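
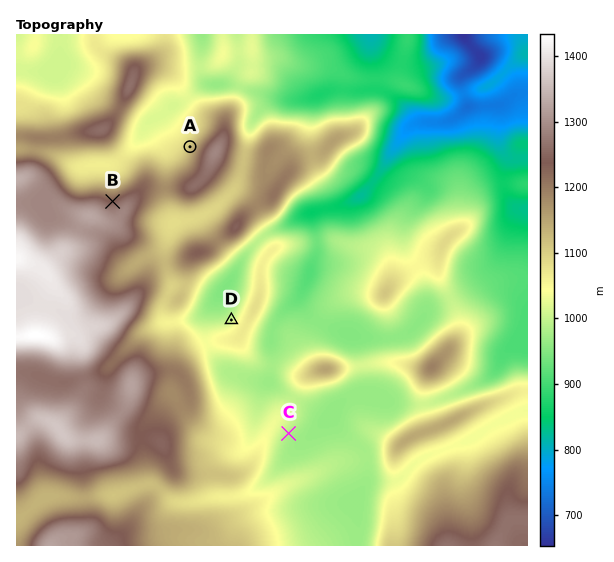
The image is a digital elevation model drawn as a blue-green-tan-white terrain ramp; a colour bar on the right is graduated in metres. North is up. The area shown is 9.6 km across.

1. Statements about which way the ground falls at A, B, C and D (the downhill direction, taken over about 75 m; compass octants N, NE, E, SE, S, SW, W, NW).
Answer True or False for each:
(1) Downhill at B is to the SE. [False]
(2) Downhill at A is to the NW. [True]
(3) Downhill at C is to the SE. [True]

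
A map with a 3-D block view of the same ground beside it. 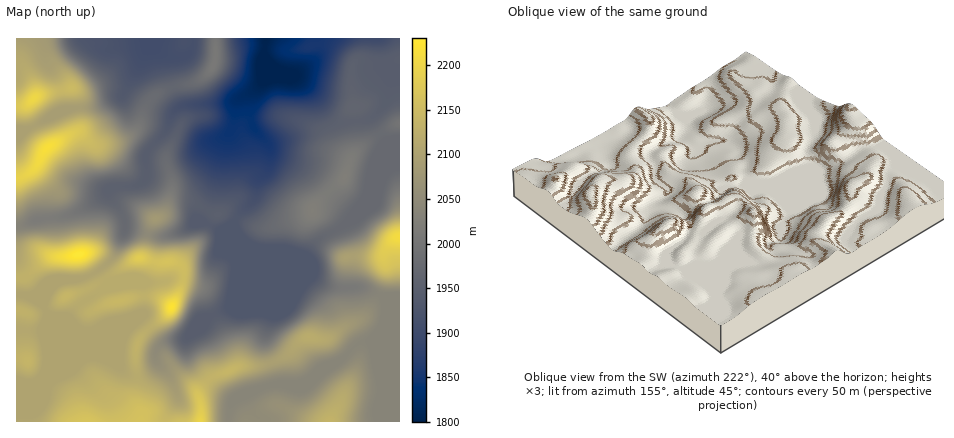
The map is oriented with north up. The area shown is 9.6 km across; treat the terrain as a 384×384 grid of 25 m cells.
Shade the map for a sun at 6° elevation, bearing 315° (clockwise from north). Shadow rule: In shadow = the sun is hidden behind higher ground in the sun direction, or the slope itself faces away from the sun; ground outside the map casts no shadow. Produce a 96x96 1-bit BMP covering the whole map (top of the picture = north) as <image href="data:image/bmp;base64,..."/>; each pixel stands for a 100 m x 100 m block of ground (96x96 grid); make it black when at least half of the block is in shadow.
<image width="96" height="96" href="data:image/bmp;base64,Qk2+BAAAAAAAAD4AAAAoAAAAYAAAAGAAAAABAAEAAAAAAIAEAAATCwAAEwsAAAIAAAAAAAAA////AAAAAAAAAAAAAAH8AAAAHwAAAAAAAAH8AAAAPwAAAAAAAAH8AAAAHwAAAAAAAAH+AAAAHwAAAAAAAAH/AAAAHwAAAAAAAAH/4AAADwAAAAAAAAD/+AAADwAAAAAAAAD//gAABgAAAAAAAAB//wAAAAAAAAAAAAB//4AAAAAAAAAAAAA///AAAAAIAAAAAAAP//iAAAAMAAAAAAAD///AAAAOAAAA4AAAP//wAAAEAAAB8AAAAAP/gAAAAAAB8AAAAAH/4AAAAAAB8PAAAAD/8AAAAAAB+f/gAAD/8AAAAAAB///gAAA/+AAAAAAB///wAAAD+AAAAAAA///wAAAB/AAAAAAA///4AAAAfAAAAAAAf//4AAAAPgAAAAAAH//8AAAABgAAAAAAD///AAAAAAAAAAAAB///gAAAAAAAAAfgA///gAAAAAAAAAP8Af//gAAAAAAAAAB/Af//AAAAAAAAAAAOAP//AAAAAAAAAAAAAP//AAAAAAAAAAAAAH/+AAAAAAEAAAAAAH/+AAAAAAcIAAAAAD/+AAAAAA8MAf8AAD/8AAAAAB8HH/+AAB/8AAAAHB8H//+AAB/8AAAAHB8D//+fgB/4AAAAAA8B//+PwB/wAAAAAAAAf/+DgB/wAAAAAAAAA/+AAB/wAAAAAAAAAH+AAA/wAAAAAAAAAB+AAA/gAAAAAAAAAAMAAAfgAAAAAAAAAAGAAAPAAAAAAAAAAAHAAAHAAMBAAAAAAAHgH+BAAAB4AAAAAAHAP/AAAAB8AAAAAADAP/gAAAA+AAAf+AAAH/gAAAAfAAB//4AAD/gAAAAHAAD///AAA/gAAAAAAAD///+AAfAAAAAAAAD////AAfAAAAAAAAD////gAOAAAAAAAAD////gAOAAAAAAAAD////+AOAAAAAAAAD/////gEAAAAAAAAD/////wAAAAAAAAAB/////wAAAAAAADAA/////4AAAAAAADAAP////4AAAAAAABgAH////4AAAAAAABgAD////wAAAAAAABwAD////wAAAAAAAAwAB////wHAAAAAAAwAB/8//wPgAAAAAAQAA/4f/4fwAAAAAAAAAfwH/4P4AAAAAAAAAHwB/8P8AAAAAAAAABgAP8H+AAAAAAAAAAAAD8H/gAAAAAAAAAAAB+H/wAAAAAAAeAAAA+D/4AAAAAAD/wAAAMB/wAAAAAAD/8AAAAAf3AAAAAAD/+AAADAA/8AAAAAA/+A8ADwA/+AAAAAAf/H8AH8D/+AAAAAAP//8AD////AAAAAAH//8AD////AAAAAAD//8AB////AAAAAAAAf4AAH///gAAAAAAAHwAAA///gAAAAAAAAAAAAP//gAAAAAAAAAAAAH//gAAAAAAAAAAAAD//AAAAAAAAAAAAAB//AAAAAAAAAAAAAA/+AAAAAAAAAAAAAA/+AAAAAAAAAAAAAAf+AAAAAAAAAAAAAAf+AAAAAAADAAAAAAf+AAAAAAAPAAAAAAfMAAAAAAAfAAAAAAfAAAAAAAAeAAAAAAeAAAAAAA="/>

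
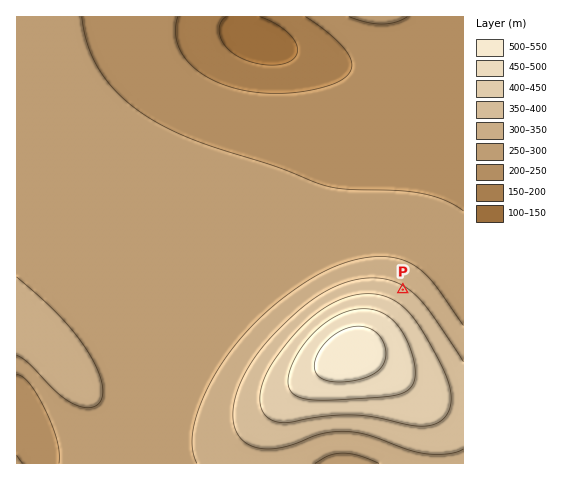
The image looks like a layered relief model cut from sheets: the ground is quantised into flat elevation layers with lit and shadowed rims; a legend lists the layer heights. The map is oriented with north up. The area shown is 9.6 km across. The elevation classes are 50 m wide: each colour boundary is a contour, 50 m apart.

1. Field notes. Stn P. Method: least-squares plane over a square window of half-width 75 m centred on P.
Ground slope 7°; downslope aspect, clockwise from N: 31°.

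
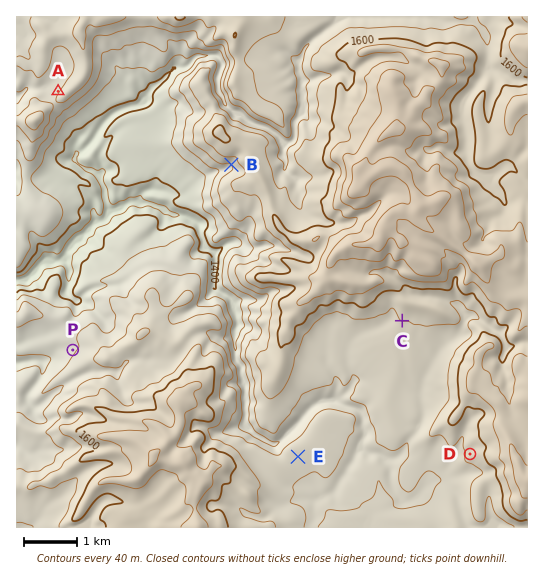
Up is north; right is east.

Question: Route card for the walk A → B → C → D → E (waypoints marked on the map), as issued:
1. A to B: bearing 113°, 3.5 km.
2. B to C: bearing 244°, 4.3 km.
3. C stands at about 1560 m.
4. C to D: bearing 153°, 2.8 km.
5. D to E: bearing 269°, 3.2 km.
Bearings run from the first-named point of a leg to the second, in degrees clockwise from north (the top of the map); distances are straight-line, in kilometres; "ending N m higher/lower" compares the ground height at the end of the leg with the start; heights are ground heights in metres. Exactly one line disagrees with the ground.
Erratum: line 2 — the bearing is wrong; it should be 132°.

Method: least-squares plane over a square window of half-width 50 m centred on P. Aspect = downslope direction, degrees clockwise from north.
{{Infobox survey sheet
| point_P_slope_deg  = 5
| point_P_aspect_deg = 297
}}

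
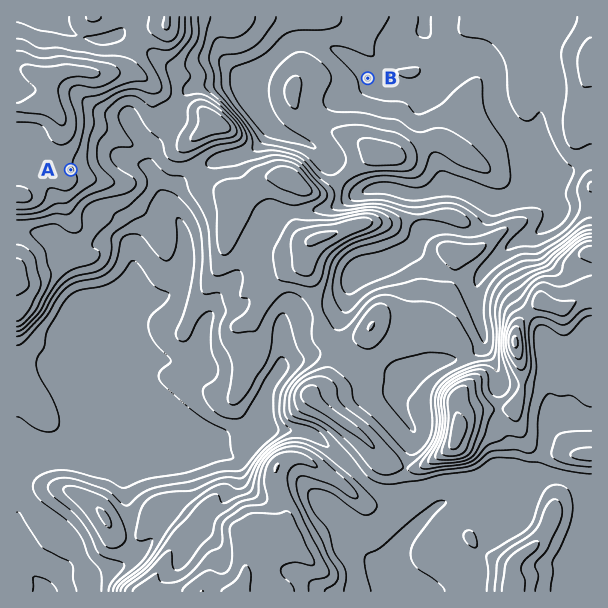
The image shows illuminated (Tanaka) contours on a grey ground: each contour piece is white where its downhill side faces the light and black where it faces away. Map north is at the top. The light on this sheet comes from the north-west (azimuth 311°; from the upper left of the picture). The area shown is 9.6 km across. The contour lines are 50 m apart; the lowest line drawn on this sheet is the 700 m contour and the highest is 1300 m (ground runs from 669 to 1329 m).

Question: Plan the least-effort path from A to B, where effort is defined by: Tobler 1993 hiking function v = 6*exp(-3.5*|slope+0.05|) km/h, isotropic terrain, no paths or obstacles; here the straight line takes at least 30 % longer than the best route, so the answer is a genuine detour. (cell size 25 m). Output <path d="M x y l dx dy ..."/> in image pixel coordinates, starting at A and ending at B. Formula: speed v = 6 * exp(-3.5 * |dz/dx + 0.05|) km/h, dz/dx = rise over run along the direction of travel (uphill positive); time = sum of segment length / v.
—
<path d="M71 170l12-6 16-17 9-4 11 0 15 7 15 0 3 2 12 12 9 4 37 0 24-12 2 0 3-1 6-2 6-3 6 0 9-4 28 0 6-3 18-18 2-3 3-3 9-5 36-36"/>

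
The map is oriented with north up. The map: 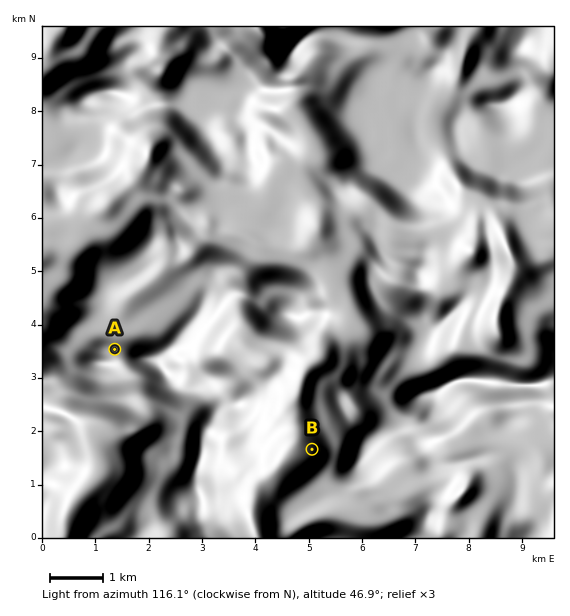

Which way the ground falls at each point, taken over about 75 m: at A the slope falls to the N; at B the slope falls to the W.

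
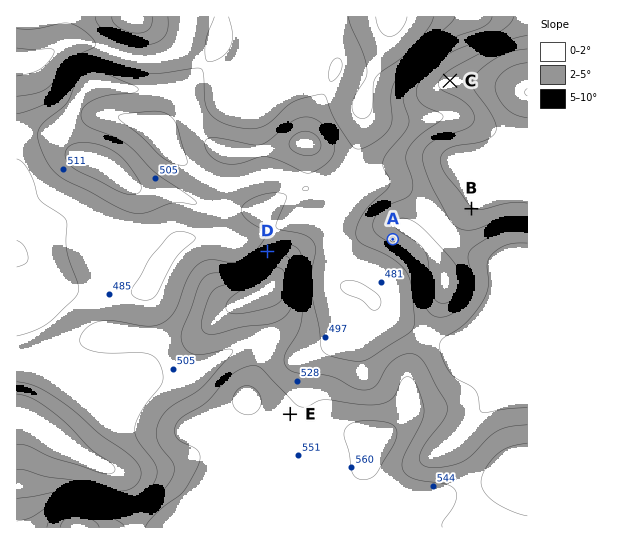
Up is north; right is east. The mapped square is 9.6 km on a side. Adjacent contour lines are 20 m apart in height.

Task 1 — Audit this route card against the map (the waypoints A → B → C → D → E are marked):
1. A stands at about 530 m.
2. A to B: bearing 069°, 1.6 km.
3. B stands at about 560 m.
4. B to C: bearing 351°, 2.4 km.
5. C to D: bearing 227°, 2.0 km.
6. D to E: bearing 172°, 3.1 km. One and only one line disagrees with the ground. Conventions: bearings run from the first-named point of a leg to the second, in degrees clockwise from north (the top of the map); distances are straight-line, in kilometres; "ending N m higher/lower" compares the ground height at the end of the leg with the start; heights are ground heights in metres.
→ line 5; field distance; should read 4.7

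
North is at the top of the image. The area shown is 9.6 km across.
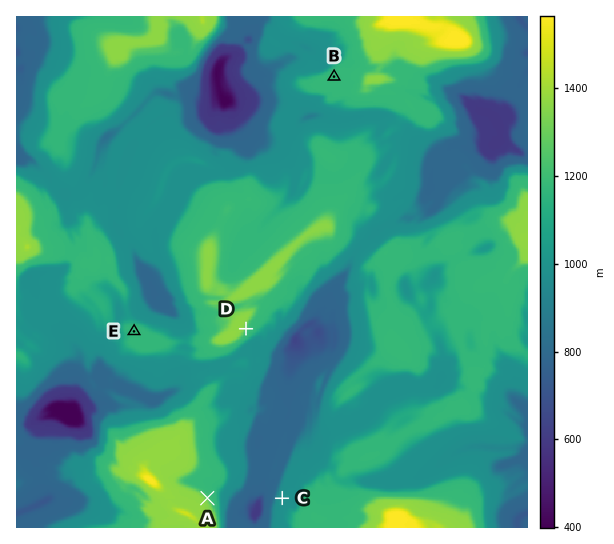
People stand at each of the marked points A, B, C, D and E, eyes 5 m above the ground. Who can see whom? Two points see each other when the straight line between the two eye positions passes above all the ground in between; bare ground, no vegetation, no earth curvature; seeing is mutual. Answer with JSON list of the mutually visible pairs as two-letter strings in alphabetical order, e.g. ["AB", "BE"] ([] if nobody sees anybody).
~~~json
["AC", "AD", "CD"]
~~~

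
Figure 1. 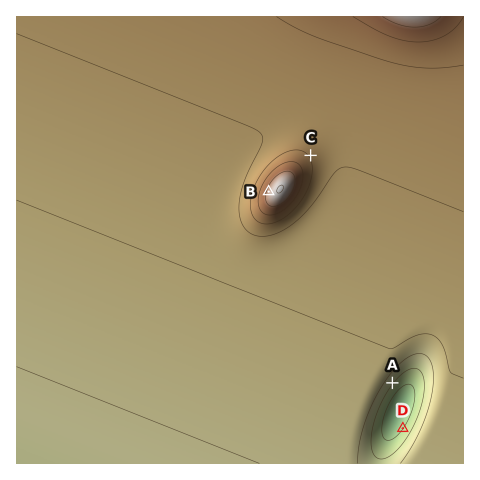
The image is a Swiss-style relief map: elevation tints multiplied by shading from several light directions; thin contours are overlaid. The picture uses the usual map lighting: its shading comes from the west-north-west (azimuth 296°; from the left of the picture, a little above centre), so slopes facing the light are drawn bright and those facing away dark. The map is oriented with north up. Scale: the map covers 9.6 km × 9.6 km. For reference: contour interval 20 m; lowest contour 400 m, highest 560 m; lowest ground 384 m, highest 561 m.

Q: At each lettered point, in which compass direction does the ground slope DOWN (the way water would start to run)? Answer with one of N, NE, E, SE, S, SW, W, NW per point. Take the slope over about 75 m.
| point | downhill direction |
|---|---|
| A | SE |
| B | W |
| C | NE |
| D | NW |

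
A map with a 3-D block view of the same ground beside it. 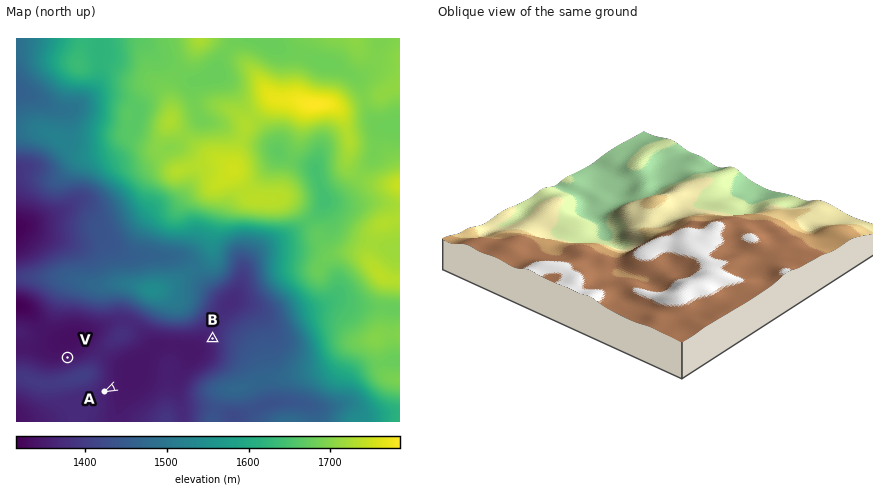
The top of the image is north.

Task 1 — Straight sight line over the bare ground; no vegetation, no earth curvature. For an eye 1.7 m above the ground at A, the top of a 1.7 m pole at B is in view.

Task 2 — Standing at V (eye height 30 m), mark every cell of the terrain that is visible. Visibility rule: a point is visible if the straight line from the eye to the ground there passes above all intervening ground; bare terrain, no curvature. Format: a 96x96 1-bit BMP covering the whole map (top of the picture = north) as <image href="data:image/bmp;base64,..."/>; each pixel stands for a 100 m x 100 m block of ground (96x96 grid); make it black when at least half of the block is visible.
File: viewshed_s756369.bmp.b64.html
<image width="96" height="96" href="data:image/bmp;base64,Qk2+BAAAAAAAAD4AAAAoAAAAYAAAAGAAAAABAAEAAAAAAIAEAAATCwAAEwsAAAIAAAAAAAAA////AAAAAAAAAAAAAAAAAOAAGP8AAAAAAAAAAAAAAP8AAAAAAAAAAAAAAP8AAAAAAAAAAAAAAf4AAAAAAADAAAAAA/wAAAAAAAHAAAAAB/wAAAAAAAPgAAAAD/gAAAAAAAfwAAAHB/gAAAAAAAf4AAAfB/gAAAAAAA/+AAD/h/gH4AAAAA//gAf/j/A//gAAAAf/4B//n+B//4AAAAf/8D///+B//8AAAAf/8D///8D//+AAAgf/+D///8B///AADgf/+B///4B///gADgf/8B///wB///4AHx//8B//8AD///+AD///8A//8AD////AA///8A//8AD////AAf//8B//8AD////AAf//8B//4AD////AA///8D//4AB////AD/D/8H//wAA////Af+A/8P//gAAH/////8AH////gAAD/////8AA////AAAD/////4AAP///AAAP/////wAAB///AAA/////+AAAAf//AAD/////8AAAAP/8AAD/////4AAAAP/4AfD/////gAAAAH/wA/j//8P+AAAAAH/wA/D//AAAAAAAAH/wA/D8AAAAAAAAAD/gA+AAAAAAAAAAAD/gAcAAAAAAAAAAAD/gAcAAAAAAAAAAAB/gAYAAAAAAAAAAAA/gAAAAAAAAAAAAAAfgAAAAAAAAAAAAAAPgAAAAAAAAAAAAAAHgAAAAAAAAAAAAAADgAAAAAAAAAAAAAABgAAAAAAAAAAAAAAAAAAAAAAAAAAAAAAAAAAAAAAAAAAAAAAAAAAAAAAAAAAAAAAAAAAAAAAAAAAAAAAAAAAAAAAAAB4AAAAAAAAAAAAAAD8AAAAAAAAAAAAAAD/AAAAAAAAAAAAAAD//gAAAAAAAAAAAAD//4AAAAAAAAAAAAD//wAAAAAAAAAAAA///AAAAAAAAAAAAB//8AAAAAAAAAAAAD//4AAAAAAAAAAAAH//wAAAAAAAAAAAAP//gAAAAAAAAAAAAf/gAAAAAAAAAAAAAf+AAAAAAAAAAAAAAYAAAAAAAAAAAAAAAAAAAAAAAAAAAAAAAAAAAAAAAAAAAAAAAAAAAAAAAAAAAAAAAYAAAAAAAAAAAAAAAYAAAAAAAAAAAAAAAwAAAAAAAAAAAAAAAAAAAAAAAAAAAAAAAAAAAAAAAAAAAAAAAAAAAAAAAAAAAAAAAAAAAAAAAAAAAAAAAAAAAAAAAAAAAAAAAAAAAAAAAAAAAAAAAAAAAAAAAAAAAAAAAAAAAAAAAAAAAAAAAAAAAAAAAAAAAAAAAAAAAAAAAAAAAAAAAAAAAAAAAAAAAAAAAAAAAAAAAAAAAAAAAAAAAAAAAAAAAAAAAAAAAAAAAAAAAAAAAAAAAAAAAAAAAAAAAAAAAAAAAAAAAAAAAAAAAAAAAAAAAAAAAAAAAAAAAAAAAAAAAAAAAAAAAAAAAAAAAAAAAAAAAAAAAAAAAAAAAAAAAAAAAAAAAAAAAAAAAAAAAAAAAAAAAAAAAAAAAAAAAAAAAAAAAAAAAAAAAAAAAAAAAAAAAAAAAAAAAAAAAAAAA="/>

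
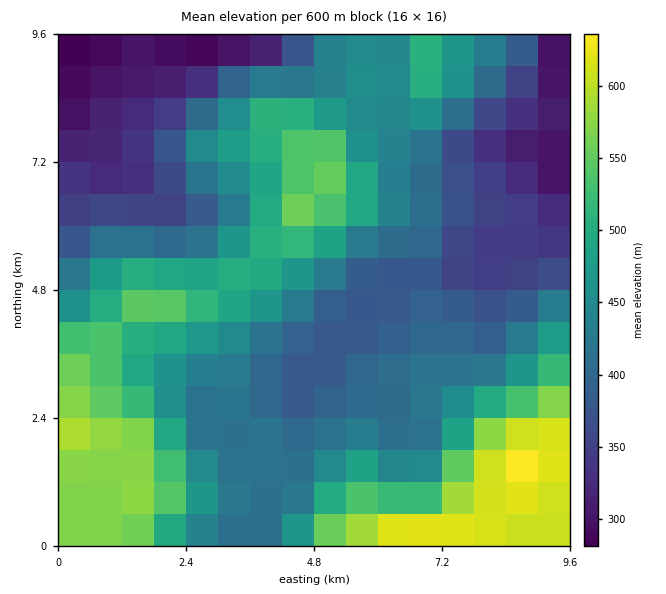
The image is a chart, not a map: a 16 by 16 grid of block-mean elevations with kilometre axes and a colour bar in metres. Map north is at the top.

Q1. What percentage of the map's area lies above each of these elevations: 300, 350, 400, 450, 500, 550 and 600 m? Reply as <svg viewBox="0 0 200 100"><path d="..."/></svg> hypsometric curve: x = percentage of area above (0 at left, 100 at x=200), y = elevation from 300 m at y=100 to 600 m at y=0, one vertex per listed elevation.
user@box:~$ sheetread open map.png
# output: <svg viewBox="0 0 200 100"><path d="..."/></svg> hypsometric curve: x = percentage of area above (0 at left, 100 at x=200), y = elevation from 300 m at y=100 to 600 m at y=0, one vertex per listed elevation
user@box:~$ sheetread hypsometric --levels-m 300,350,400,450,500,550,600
<svg viewBox="0 0 200 100"><path d="M192 100l-25-17-32-16-52-17-30-17-23-16-19-17"/></svg>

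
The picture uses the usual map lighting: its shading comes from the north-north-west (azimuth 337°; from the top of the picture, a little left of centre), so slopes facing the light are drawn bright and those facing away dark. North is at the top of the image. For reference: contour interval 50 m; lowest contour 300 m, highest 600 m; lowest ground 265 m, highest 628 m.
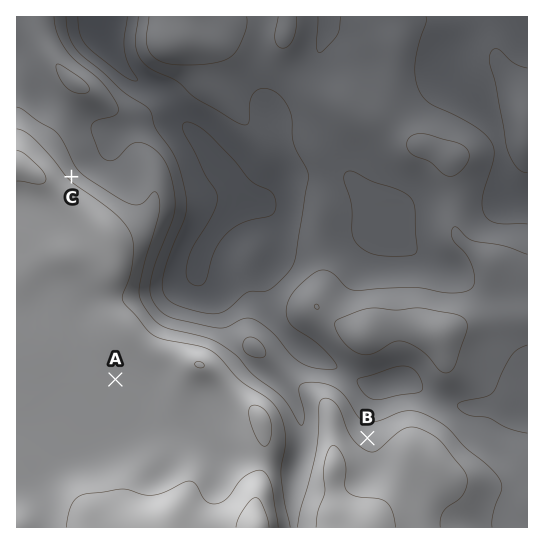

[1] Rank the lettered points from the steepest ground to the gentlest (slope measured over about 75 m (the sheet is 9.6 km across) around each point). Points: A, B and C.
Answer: C B A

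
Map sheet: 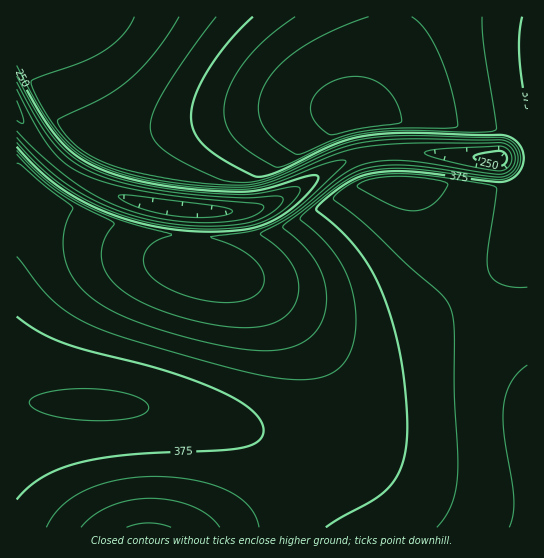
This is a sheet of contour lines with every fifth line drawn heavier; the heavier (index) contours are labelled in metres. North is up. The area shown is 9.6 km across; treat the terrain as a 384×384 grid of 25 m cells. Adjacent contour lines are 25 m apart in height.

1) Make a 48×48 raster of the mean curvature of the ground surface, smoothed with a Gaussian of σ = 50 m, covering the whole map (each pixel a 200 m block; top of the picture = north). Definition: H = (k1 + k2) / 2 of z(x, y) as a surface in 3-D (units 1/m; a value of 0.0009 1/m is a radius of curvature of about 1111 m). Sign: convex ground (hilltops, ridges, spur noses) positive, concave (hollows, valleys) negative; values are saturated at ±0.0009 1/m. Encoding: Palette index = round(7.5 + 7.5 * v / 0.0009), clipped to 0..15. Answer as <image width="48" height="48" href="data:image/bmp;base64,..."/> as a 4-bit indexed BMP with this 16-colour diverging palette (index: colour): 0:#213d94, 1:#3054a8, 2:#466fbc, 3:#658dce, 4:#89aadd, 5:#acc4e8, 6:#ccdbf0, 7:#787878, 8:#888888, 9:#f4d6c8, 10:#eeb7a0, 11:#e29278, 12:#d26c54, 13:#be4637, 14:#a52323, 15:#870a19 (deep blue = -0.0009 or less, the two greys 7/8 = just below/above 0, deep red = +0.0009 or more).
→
<image width="48" height="48" href="data:image/bmp;base64,Qk32BAAAAAAAAHYAAAAoAAAAMAAAADAAAAABAAQAAAAAAIAEAAATCwAAEwsAABAAAAAAAAAAlD0hAKhUMAC8b0YAzo1lAN2qiQDoxKwA8NvMAHh4eACIiIgAyNb0AKC37gB4kuIAVGzSADdGvgAjI6UAGQqHAId3d3d3d3d3d3d3d3d3d3d3d3d3d3d3d4d3d3d3d3d3d3d3d3d3d3d3d3d3d3d3d4h3d3d3d3d3d3d3d4d3d3d3d3d3d3d3iIh3d3d3d3d3d3d3iIh3d3d3d3d3d3d4iIiId3d3d3d3d4iIiIiHd3d3d3d3d3eIiIiIiIiIiIiIiIiIiIiId3d3d3d3d3eIiIiIiIiIiIiIiIiIiIiId3d3d3d3d3iIiIiIiIiIiIiIiIiIiIiIh3d3d3d3d4iIiIiIiIiIiIiIiIiIiIiIh3d3d3d3d4iIiIiIiIiIiIiIiIiIiIiIiHd3d3d3eIiIiIiIiIiIiIiIiIiIiIiIiHd3d3d3eIiIiIiIiIiIiIiIiIiIiIiIiHd3d3d3eIiIiIiIiIiIiIiIiIiIiIiIiHd3d3d3iIiIiIiIiIiIiIiIiIiIiIiIh3d3d3d3iIiIiIiIiIiIiIiIiIiIiIh3d3d3d3d3iIiIiIiIiIiIiIiIiIiIh3d3d3d3d3d4iIiIiIiIiIiIiIiIiId3d3d3d3d3d3eIiIiIiIiIiIiIiIiHd3d3d3d3d3d3eIiIiIiIiIiIiIiHd3d3d3d3d3d3d3d3eIiIiIiIiIiId3d3d3d3d3d3d3d3d3d3iIiIiIiId4iHd3d3d3d3d3d3d3d3d3d3iIiIiIh3d4h3d3d3d3d3d3d3d3d3d3d3iIiIiId3d4h3d3d3d3d3d3d3d3d3d3d3iIiIiId3d4d3d3d3d3d3d3d3d3d3d3d4iIiIiHd3d4h3d3d3d3d3d3d3d3d3d3d4iIiIiHd3d4h3d3d3d3d3d3d3d3d3d3d4iIiIiId3d4iHd3d3d3d3iIiId3d3d3eIiIiIiId3d4iHd3d3is7//////qh3d3iIiIiIiId3d4iId4nf/rhkQzMzSO/Id4iIiIiIiIh3d4iIi/+2MiERERERESXfqIiIiIiIiIh3d4iK/nMhEREiIiIiIREn/5iIiIiIiIh3d4jPgyESIiM0RVVVQyISS/2YiIiIiJmqh47kISIjR63/////+lMiI23////////s+t4yIjSO/9uYiIiIr/kyIiNWeIdlQzMgL/QiI4/7iIiIiIiIiK/lIiIiIiIiIiIQDVIiTPqIiIiIiIiIiIjPtCIiIiIiIiIgDyIk34iIiIiIiIiIiIiJ77ZDMzMzRWeH3CI7+IiIiIiIiIiIiIiIid///v/////tqCKPiIiIiIiIiIiIiIiIiIiJmqmYiIiIiCX6iIiIiIiIiIiIiIiIiIiIiIiIiIiIiD3YiIiIiIiIiIiIiIiIiIiIiIiIiIiIiH+Ih3d3d3iIiIiIiIiIiIiIiIiIiIiIiPt3d3d3d3d4iIiIiIiIiIiIiIiIiIiIiPh3d3d3d3d3iIiIiIiIiIiIiIiIiIiIiJd3d3d3d3d3eIiIiIiIiIiIiIiIiIiIh3d3d3d3d3d3d4iIiIiIiIiIiIiIiIiId3d3d3d3d3d3d3eIiIiIiIiIiIiIiIiHd3d3d3d3d3d3d3d4iIiIiIiIiIiIiIh3dw=="/>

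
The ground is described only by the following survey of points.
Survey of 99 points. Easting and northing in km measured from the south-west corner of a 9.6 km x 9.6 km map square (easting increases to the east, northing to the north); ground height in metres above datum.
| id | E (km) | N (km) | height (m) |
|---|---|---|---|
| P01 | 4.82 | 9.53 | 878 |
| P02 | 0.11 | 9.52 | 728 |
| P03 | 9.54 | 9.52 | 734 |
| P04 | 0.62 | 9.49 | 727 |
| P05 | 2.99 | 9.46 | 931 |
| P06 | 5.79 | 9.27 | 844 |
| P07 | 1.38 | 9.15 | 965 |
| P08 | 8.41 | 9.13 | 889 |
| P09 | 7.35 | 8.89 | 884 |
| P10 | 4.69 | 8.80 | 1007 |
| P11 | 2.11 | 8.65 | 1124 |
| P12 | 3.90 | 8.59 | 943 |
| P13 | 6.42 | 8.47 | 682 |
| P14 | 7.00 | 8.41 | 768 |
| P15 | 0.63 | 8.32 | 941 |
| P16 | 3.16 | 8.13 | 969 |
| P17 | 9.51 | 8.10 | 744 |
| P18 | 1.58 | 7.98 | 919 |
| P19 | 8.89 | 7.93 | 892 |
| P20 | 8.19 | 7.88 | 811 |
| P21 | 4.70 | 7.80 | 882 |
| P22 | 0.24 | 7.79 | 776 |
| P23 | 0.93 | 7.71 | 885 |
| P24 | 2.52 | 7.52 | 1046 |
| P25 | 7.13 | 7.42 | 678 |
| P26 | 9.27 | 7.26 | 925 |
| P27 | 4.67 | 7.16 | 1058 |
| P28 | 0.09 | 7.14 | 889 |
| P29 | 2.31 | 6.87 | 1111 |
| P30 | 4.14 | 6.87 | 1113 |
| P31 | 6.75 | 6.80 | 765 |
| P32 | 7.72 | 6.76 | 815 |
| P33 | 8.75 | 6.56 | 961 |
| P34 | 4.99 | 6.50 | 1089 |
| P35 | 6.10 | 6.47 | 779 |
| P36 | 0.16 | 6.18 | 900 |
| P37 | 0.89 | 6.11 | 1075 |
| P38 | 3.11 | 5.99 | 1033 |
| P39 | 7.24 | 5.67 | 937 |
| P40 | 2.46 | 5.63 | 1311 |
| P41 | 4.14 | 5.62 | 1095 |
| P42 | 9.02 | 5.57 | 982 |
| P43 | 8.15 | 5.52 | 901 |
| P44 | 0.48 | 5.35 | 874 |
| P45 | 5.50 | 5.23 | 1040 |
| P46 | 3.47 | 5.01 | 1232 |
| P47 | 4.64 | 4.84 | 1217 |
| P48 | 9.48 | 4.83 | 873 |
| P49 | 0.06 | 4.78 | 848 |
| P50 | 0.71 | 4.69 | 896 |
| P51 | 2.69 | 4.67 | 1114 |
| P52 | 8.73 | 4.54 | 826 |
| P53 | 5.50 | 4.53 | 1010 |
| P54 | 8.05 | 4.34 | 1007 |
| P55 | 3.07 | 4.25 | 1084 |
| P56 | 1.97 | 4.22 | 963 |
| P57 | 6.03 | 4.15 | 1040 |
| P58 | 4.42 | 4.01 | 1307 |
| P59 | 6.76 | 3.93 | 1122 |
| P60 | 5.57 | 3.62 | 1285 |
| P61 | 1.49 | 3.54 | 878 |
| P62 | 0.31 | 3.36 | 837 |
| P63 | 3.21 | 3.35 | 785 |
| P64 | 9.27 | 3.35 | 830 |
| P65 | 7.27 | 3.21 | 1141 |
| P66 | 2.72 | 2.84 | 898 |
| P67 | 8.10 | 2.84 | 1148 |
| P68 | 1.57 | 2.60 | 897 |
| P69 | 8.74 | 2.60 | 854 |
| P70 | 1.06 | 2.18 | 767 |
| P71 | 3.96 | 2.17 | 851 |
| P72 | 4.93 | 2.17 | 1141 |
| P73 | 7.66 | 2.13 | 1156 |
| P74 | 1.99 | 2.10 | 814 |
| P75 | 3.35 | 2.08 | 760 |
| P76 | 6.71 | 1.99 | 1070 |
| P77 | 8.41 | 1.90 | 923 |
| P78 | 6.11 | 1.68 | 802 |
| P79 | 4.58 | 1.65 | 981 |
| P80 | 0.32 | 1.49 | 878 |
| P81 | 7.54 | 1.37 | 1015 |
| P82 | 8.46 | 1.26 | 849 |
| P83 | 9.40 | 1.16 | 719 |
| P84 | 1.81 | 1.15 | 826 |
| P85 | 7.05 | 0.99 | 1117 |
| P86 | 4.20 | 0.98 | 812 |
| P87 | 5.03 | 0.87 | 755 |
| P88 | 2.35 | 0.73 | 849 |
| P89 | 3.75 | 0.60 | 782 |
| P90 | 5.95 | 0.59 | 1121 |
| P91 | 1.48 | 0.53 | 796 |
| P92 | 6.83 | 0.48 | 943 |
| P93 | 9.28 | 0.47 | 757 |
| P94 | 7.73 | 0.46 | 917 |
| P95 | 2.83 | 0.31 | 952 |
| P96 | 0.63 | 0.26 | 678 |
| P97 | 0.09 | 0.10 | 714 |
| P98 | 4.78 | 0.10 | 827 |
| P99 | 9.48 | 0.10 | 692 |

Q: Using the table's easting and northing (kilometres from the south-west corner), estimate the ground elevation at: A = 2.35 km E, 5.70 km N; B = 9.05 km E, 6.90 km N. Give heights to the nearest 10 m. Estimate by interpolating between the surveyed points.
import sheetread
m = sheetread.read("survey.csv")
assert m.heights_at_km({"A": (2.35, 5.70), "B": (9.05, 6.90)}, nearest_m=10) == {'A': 1350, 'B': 900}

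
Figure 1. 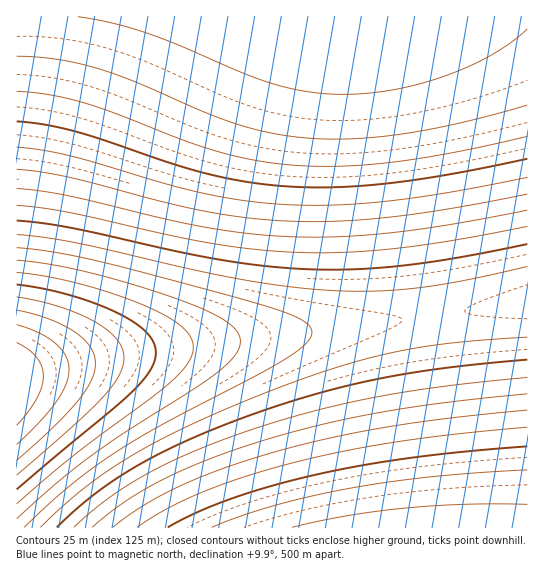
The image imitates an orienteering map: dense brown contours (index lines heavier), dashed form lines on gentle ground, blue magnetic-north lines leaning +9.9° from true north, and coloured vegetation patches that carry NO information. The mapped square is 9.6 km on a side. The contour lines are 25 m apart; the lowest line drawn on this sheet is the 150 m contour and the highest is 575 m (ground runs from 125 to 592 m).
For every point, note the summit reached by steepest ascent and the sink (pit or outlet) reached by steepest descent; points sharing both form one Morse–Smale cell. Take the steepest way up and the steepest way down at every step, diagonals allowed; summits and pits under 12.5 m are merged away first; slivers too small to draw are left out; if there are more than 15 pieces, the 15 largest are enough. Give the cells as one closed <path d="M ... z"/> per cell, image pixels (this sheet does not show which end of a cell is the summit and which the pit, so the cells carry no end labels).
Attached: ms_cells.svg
<path d="M527 16l-510 0-1 359 61-14 66-10 211-24 173-24z"/><path d="M527 303l-173 24-211 24-66 10-58 14-3 2 0 150 511 1z"/>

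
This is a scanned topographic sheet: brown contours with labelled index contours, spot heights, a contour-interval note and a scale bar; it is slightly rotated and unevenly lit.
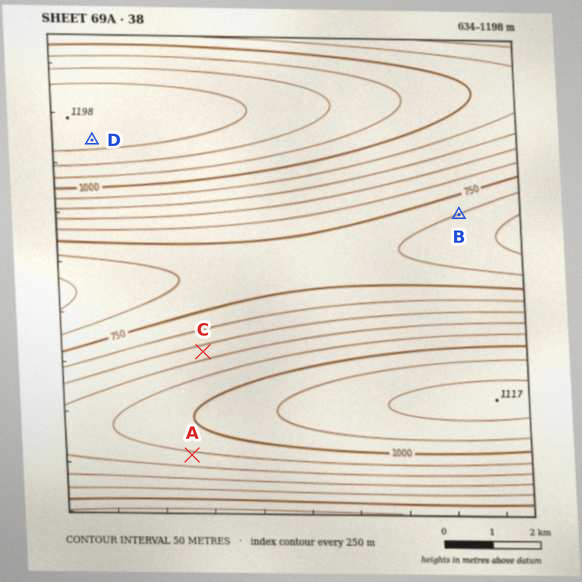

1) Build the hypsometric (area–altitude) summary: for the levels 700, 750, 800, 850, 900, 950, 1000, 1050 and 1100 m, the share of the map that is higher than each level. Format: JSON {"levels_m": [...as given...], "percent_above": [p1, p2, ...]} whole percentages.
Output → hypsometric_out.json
{"levels_m": [700, 750, 800, 850, 900, 950, 1000, 1050, 1100], "percent_above": [94, 81, 72, 64, 56, 46, 33, 22, 12]}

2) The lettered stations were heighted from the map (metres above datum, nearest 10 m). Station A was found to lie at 940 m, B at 700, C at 870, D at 1170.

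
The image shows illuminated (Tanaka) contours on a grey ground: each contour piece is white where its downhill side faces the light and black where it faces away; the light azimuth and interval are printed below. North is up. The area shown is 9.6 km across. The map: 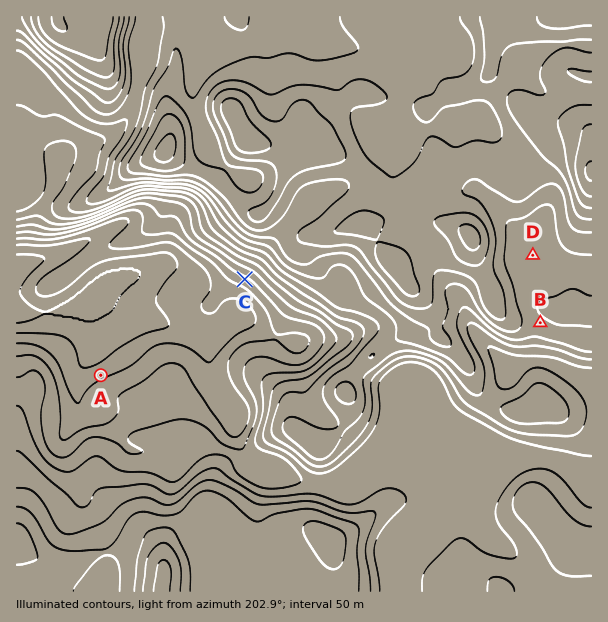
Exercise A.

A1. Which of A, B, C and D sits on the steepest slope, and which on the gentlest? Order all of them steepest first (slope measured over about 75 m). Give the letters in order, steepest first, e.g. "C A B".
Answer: C A B D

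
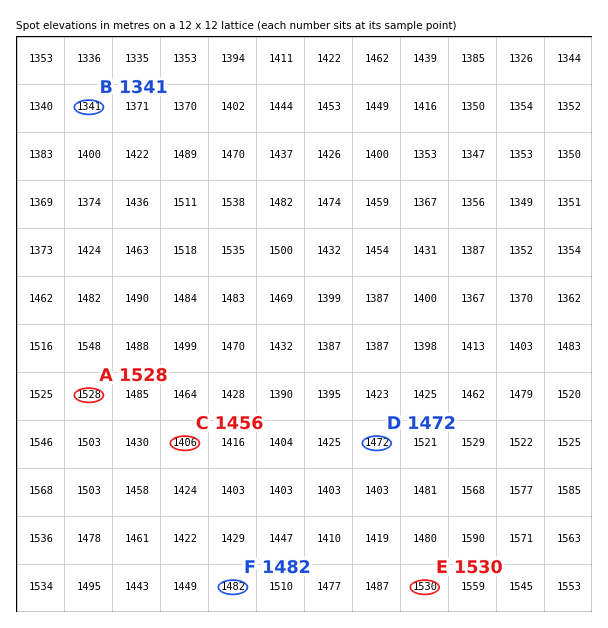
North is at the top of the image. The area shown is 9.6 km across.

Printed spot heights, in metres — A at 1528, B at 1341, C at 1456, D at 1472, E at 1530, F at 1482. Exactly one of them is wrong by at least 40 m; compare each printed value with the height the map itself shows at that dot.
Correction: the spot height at C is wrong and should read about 1406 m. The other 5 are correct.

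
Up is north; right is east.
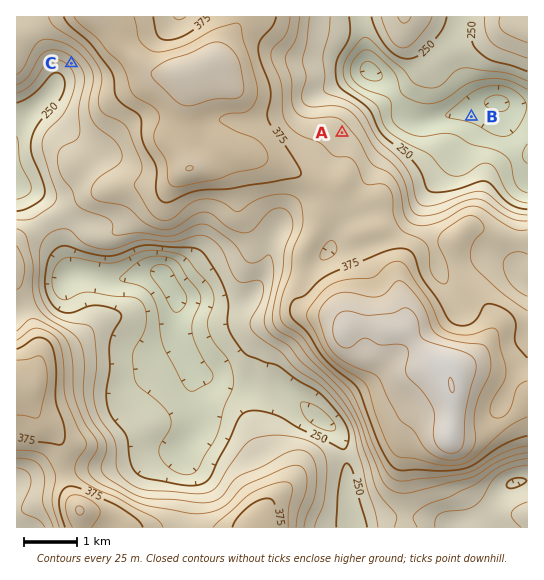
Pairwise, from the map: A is higher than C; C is higher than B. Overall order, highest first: A C B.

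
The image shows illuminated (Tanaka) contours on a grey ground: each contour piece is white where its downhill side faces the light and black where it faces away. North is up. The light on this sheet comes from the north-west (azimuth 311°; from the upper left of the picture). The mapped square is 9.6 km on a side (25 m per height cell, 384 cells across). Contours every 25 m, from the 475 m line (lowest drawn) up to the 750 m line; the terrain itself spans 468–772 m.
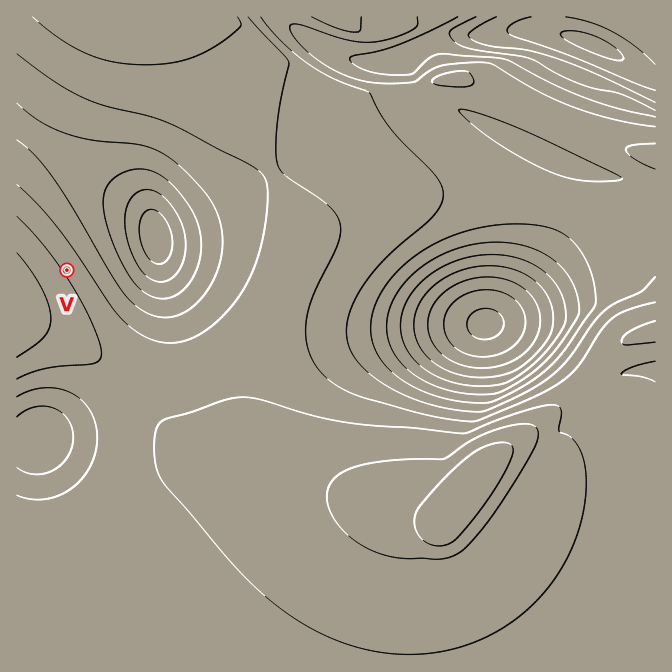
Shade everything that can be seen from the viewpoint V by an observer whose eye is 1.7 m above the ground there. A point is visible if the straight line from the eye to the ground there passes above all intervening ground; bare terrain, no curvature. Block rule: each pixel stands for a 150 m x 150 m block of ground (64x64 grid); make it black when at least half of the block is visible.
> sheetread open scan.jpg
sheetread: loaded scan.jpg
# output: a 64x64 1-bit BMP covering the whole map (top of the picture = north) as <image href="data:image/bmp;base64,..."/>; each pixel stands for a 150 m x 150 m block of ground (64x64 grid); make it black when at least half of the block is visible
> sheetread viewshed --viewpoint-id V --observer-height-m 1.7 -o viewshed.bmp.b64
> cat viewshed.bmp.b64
<image width="64" height="64" href="data:image/bmp;base64,Qk0+AgAAAAAAAD4AAAAoAAAAQAAAAEAAAAABAAEAAAAAAAACAAATCwAAEwsAAAIAAAAAAAAA////AAAAAAAAAAAAAAAAAAAAAAAAAAAAAAAAAAAAAAAAAAAAAAAAAAAAAAAAAAAAAAAAAAAAAAAAAAAAAAAAAAAAAAAAAAAAAAAAAAAAAAAAAAAAAAAAAAAAAAAAAAAAAAAAAACAAAAAAAAAAYAAAAAAAfgBwAAAAAAH/wHgAAAAAA//4PAAAAAAH//8+AAAAAA////8AAAAAH////wAAAAA/////gAAAAH/////AAAAA//////AAAAD/////+AAAAf////D8AAAB///gAD4AAAP//gAAB4AAA//wAAADwAAH/+AAAADgAAf/4AAAAHAAD//AAAAAOAAP/+AAAAA8AB//4AAAAB8AH//gAAAAD8A//+AAAAAPwD//8AAAAAfAf//wAAAAAcHg//gAAAAAA8B/+AAAAAAHgH/8AAAAAA+Af/wAAAAAD4B//gAAAAAHwH/+AAAAAAPwf/4AAAAAA/j//wAAAAAH///+AAAAAAf///4AAAAAD////gAAAAAP///8AAAAAB////wAAAAAH///+AAAAAB////wAAAAAP////AAAAAAP///4AAAAAA////AAAAAAD///8AAAAAAP///wAAAAAA///+AAAAAAD///4AAAAAAP///gAAAAAA///+AAAAAAD///8AAAAAAP///wAAAAAA///+AAAAAAD///wAAAAAAA=="/>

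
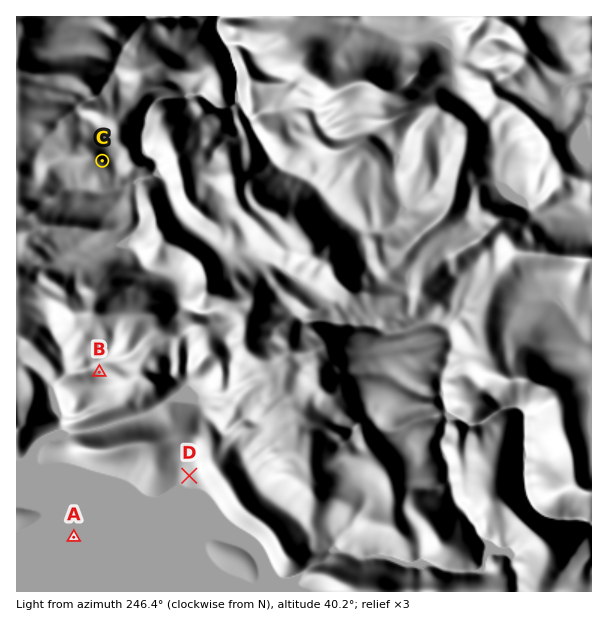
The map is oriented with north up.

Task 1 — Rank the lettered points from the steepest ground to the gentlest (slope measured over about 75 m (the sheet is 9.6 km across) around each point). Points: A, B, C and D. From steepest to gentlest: C B D A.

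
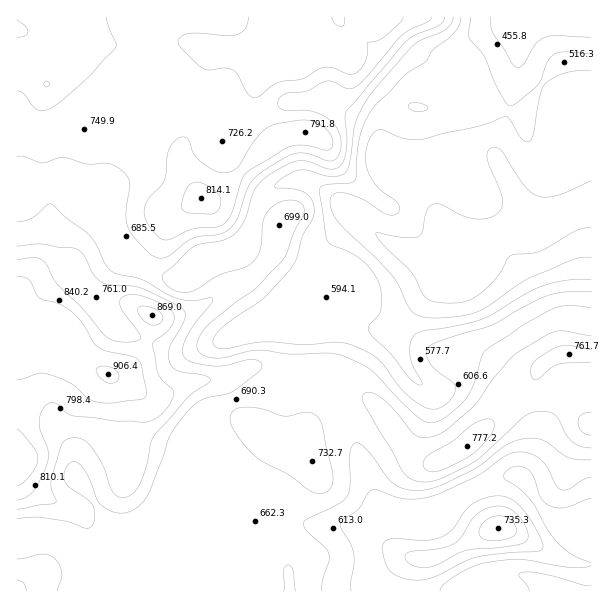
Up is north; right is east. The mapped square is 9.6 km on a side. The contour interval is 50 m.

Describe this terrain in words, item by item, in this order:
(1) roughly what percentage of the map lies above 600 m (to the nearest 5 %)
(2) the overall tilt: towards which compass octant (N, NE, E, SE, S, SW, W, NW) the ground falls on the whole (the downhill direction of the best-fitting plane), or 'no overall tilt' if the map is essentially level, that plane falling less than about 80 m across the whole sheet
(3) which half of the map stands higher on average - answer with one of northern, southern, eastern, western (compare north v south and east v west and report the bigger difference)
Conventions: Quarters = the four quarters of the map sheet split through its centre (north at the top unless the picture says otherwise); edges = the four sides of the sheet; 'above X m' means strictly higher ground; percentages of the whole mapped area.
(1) Roughly 70 % of the ground is higher than 600 m.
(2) The general tilt is down to the east (the land rises towards the west).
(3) On average the western half of the map is the higher ground.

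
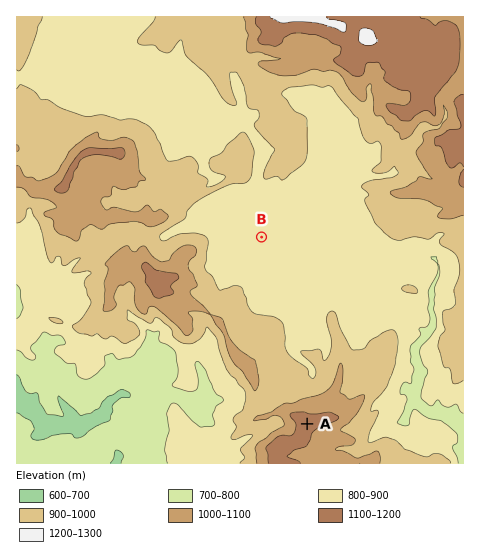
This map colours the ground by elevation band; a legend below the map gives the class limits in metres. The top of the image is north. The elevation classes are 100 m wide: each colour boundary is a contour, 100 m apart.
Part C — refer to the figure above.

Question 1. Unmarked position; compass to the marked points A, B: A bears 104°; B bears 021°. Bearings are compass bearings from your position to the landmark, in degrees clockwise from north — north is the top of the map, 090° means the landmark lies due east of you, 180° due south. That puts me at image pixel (200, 397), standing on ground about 760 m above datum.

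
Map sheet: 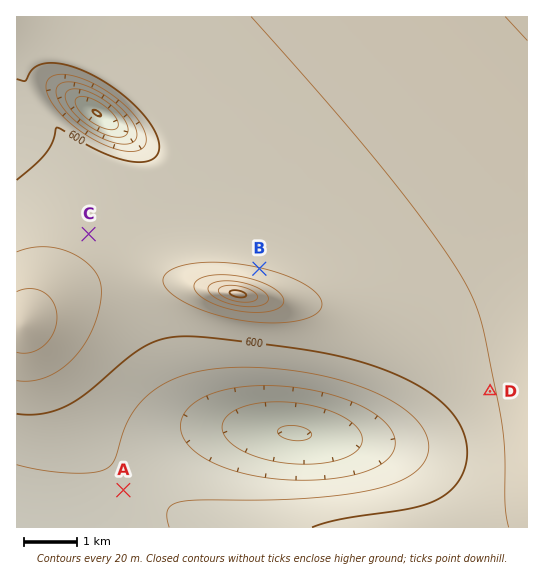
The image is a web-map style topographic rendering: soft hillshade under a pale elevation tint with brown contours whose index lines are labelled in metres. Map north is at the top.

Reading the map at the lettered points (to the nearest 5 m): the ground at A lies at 580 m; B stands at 620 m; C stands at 615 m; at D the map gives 620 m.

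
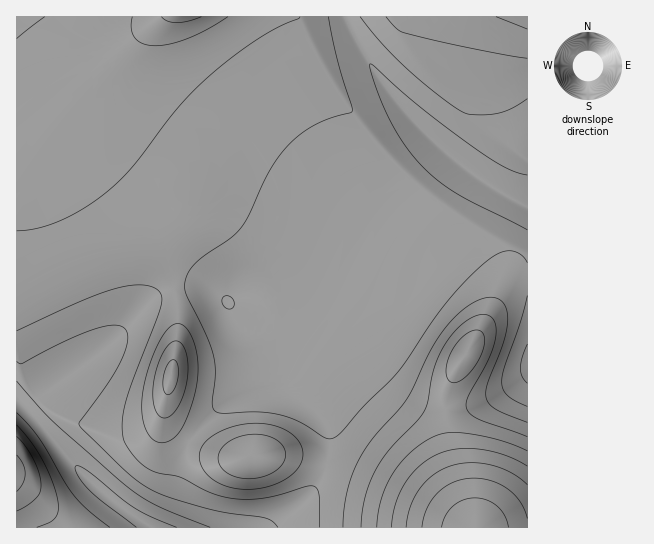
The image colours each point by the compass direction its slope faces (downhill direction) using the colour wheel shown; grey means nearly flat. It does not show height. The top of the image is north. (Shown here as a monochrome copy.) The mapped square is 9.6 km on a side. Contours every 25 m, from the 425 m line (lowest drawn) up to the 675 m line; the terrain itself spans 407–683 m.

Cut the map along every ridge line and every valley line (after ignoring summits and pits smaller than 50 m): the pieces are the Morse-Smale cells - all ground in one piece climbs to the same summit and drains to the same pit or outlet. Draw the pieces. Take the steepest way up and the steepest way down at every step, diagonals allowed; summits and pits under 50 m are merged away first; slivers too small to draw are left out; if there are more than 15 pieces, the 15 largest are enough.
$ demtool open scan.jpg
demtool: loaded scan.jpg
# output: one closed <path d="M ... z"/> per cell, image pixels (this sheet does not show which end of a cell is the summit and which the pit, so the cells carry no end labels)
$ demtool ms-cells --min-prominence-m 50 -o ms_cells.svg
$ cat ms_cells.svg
<path d="M345 16l-329 1 0 381 9 9 6-3 67-49 52-55 13-8 15-4 25 0 12 4 27 21 47 27 14 13 0 4 2-2 27-42 25-55 14-21 13-16 65-66-33-30-23-27-29-43z"/><path d="M450 156l-3 0-18 18-58 63-14 21-25 55-37 60 0 2 14 14 14 18 6 22 0 24-5 18-15 24-36 33 255-1 0-320-31-16z"/><path d="M203 288l-32 1-21 11-52 55-73 52 69 78 57 43 8-1 13-34 4-22 7-18 21-32 19-18 20-12 48-14 12-18 0-6-14-13-47-27-20-17z"/><path d="M527 16l-182 1 14 29 12 20 22 32 23 27 31 30 26 20 53 32 2-1z"/><path d="M294 375l-8 5-24 4-27 11-18 13-13 13-21 32-7 18-4 22-12 28-1 7 112 0 22-16 16-17 10-13 9-23 1-30-10-28z"/><path d="M17 399l0 129 134-1-24-15-33-27z"/>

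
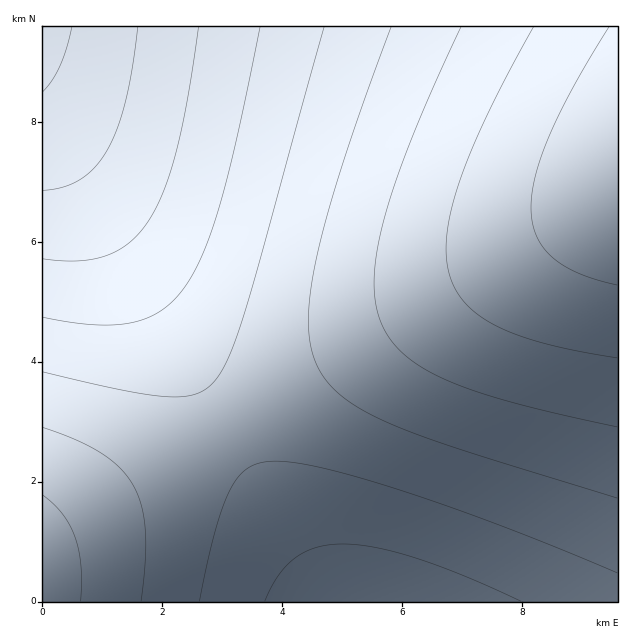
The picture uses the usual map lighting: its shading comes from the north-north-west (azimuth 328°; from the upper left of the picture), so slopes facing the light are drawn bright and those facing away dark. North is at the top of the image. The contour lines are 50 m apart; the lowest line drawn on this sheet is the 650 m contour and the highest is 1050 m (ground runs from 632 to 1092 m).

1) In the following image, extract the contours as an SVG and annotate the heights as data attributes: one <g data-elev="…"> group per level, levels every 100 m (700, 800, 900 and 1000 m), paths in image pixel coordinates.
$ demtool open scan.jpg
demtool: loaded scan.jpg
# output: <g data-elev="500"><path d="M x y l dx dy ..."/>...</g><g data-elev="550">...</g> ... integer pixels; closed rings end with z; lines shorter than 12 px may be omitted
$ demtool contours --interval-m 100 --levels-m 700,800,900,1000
<g data-elev="700"><path d="M138 27l-6 40-7 35-8 27-10 21-12 17-15 12-18 8-19 3"/></g><g data-elev="800"><path d="M265 601l13-25 9-11 8-7 10-6 12-5 26-3 33 4 40 10 48 18 57 25"/><path d="M260 27l-22 108-18 70-18 50-9 19-10 15-11 13-12 9-14 7-15 5-18 2-19 0-51-8"/></g><g data-elev="900"><path d="M141 601l4-39 0-31-3-24-9-21-13-18-19-15-25-13-33-13"/><path d="M391 27l-47 133-16 53-11 45-7 36-2 28 3 24 6 20 11 16 15 15 19 13 26 13 70 26 159 49"/></g><g data-elev="1000"><path d="M534 27l-46 85-16 36-12 32-8 28-5 24-1 21 3 20 6 16 10 14 14 13 18 10 23 10 27 8 70 14"/></g>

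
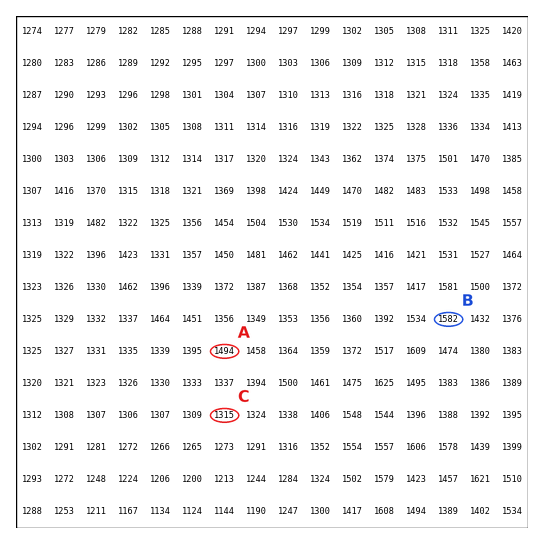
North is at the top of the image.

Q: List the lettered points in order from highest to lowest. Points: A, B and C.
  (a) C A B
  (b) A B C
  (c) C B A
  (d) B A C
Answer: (d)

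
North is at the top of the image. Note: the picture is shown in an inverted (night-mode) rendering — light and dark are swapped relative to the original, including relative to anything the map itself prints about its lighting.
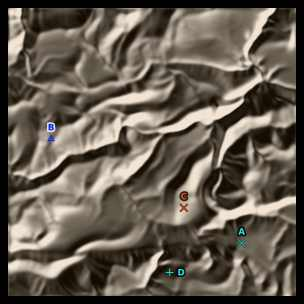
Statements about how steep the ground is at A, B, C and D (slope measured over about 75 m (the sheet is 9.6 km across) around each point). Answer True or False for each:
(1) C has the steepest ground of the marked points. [True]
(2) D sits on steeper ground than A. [True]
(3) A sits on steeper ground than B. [False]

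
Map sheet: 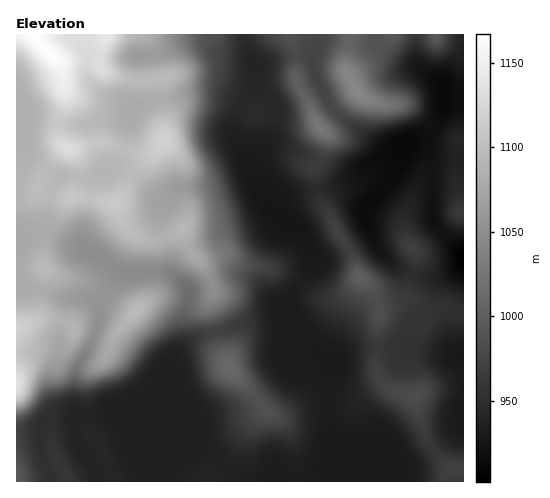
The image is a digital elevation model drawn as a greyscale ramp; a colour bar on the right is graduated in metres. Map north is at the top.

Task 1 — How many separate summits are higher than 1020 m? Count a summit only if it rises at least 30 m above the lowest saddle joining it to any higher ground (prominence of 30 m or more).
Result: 3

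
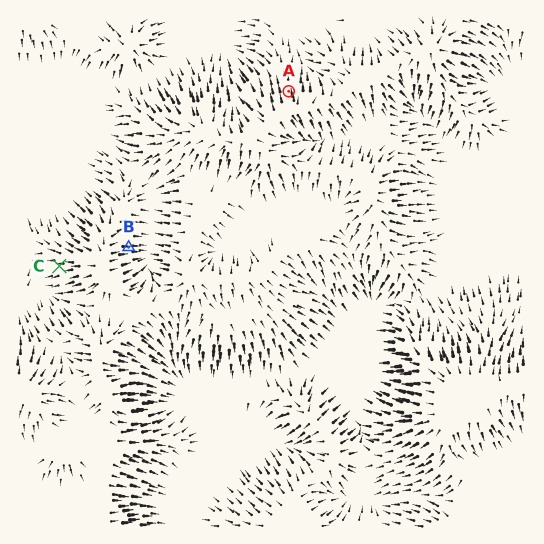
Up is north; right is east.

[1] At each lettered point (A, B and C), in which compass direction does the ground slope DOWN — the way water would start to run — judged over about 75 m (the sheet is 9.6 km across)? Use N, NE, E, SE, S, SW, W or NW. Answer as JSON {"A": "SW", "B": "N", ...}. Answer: {"A": "N", "B": "E", "C": "W"}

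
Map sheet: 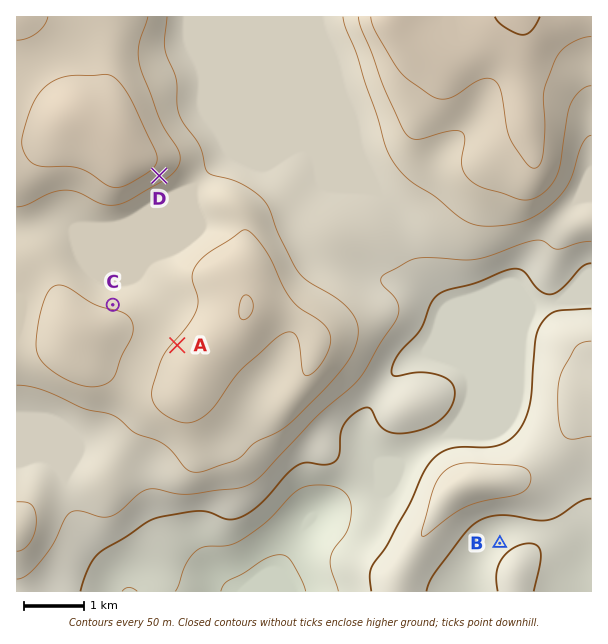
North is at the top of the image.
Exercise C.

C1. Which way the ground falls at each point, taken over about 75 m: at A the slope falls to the NW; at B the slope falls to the NW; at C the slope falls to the N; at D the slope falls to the SE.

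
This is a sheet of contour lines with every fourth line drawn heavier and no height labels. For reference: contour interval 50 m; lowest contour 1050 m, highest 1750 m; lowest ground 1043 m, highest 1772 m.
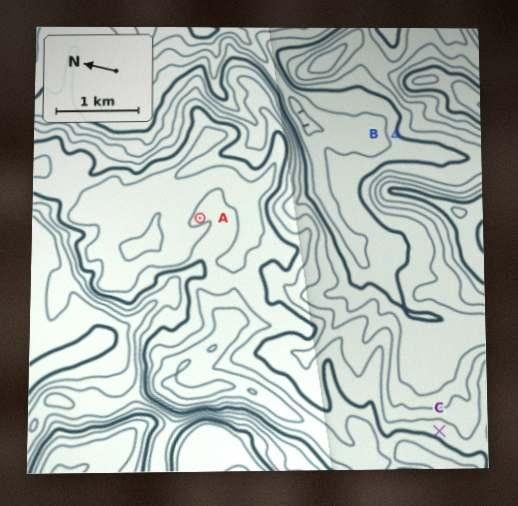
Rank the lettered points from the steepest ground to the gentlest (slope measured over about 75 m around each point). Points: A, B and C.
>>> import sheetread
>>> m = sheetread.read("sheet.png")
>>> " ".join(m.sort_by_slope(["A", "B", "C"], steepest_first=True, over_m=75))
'B C A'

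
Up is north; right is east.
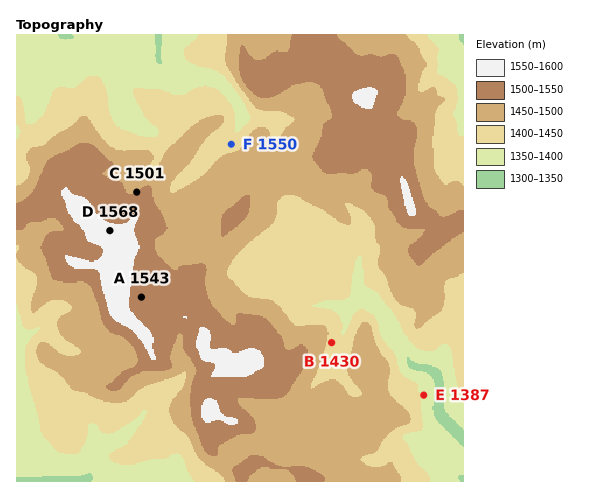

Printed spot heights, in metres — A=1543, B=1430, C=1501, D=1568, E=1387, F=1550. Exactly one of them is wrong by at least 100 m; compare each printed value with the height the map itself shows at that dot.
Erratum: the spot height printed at F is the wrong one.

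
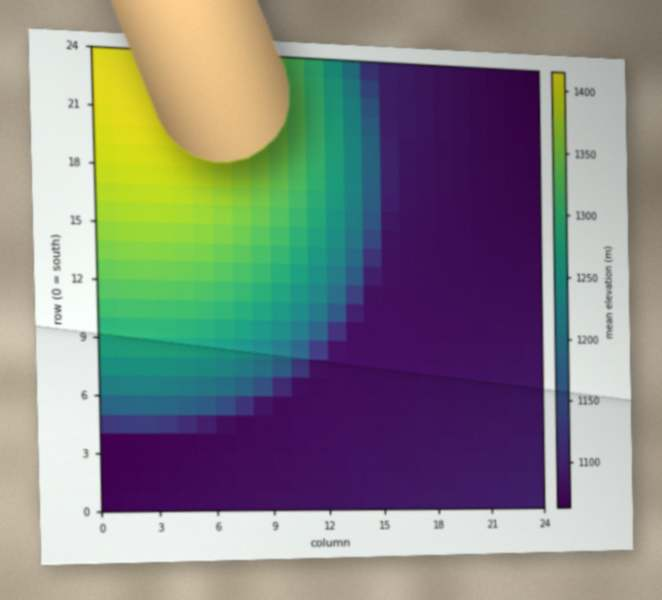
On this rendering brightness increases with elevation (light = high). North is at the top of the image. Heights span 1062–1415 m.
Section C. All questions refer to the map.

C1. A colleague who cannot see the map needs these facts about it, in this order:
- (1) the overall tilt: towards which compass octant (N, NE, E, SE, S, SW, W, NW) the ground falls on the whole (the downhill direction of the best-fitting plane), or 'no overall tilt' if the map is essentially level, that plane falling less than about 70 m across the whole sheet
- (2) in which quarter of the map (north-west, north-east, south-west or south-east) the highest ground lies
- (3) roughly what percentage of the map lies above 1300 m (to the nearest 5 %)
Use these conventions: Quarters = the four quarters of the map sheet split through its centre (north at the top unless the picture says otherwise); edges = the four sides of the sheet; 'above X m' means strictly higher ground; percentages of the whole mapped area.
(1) Overall the map slopes down towards the south-east.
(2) The highest point lies in the north-west quarter of the map.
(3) Roughly 25 % of the ground is higher than 1300 m.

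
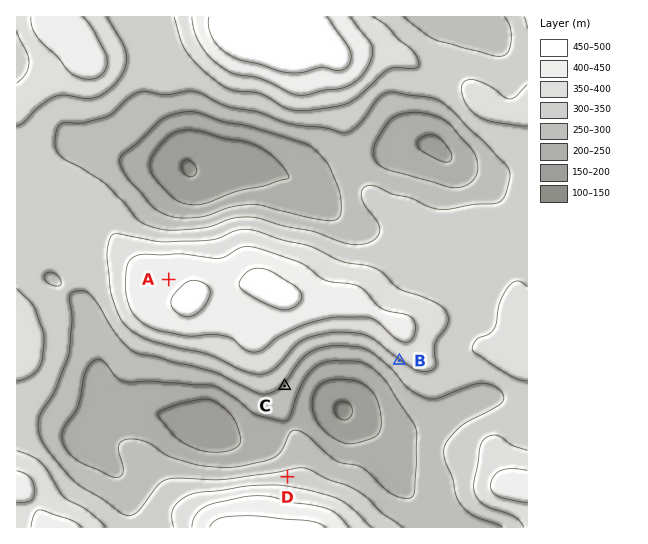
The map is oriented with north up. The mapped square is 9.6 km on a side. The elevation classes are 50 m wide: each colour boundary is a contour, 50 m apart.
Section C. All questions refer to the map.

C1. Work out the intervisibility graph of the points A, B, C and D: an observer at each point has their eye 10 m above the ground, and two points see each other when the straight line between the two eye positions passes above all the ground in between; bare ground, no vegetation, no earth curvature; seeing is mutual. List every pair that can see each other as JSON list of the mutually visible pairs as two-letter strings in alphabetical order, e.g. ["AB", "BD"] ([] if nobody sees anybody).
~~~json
["BC", "BD", "CD"]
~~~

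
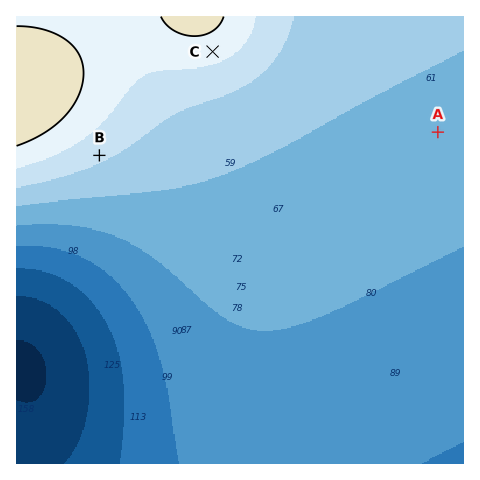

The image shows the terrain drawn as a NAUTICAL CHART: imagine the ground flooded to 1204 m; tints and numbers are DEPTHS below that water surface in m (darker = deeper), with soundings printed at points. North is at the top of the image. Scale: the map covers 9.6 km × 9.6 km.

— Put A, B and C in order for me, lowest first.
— A B C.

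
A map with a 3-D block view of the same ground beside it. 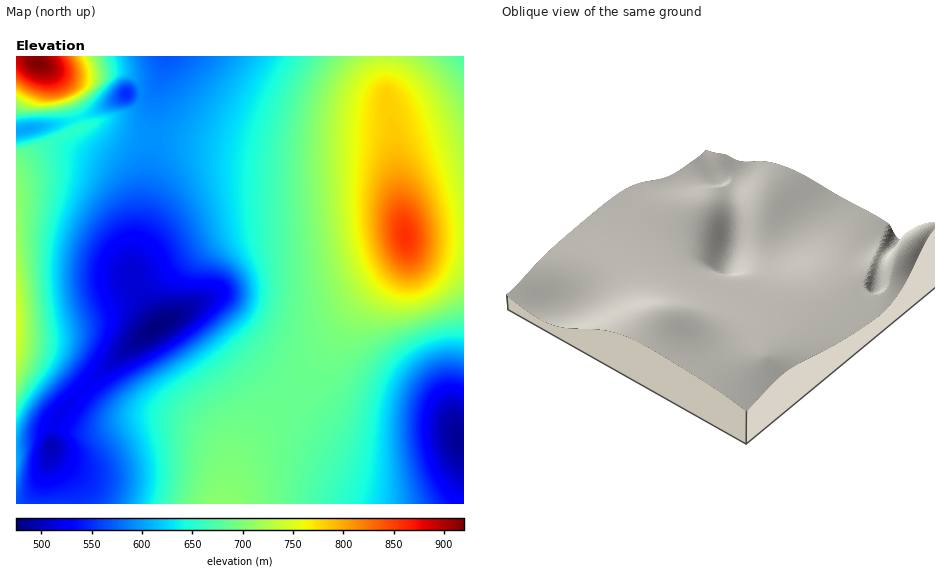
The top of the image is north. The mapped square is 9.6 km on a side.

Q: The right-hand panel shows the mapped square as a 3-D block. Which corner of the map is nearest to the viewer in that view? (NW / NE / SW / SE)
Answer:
NE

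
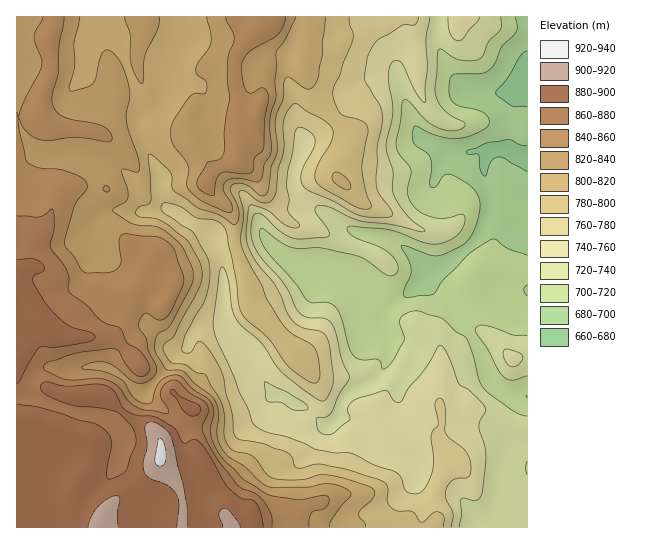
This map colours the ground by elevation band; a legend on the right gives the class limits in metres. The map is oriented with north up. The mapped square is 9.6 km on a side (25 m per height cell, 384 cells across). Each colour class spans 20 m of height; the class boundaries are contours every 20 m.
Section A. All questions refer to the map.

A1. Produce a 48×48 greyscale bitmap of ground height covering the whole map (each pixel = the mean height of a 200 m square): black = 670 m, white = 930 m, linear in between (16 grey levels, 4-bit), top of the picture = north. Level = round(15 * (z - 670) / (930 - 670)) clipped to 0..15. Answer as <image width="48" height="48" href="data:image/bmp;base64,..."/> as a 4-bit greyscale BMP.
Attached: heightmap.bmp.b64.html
<image width="48" height="48" href="data:image/bmp;base64,Qk32BAAAAAAAAHYAAAAoAAAAMAAAADAAAAABAAQAAAAAAIAEAAATCwAAEwsAABAAAAAAAAAAAAAAABEREQAiIiIAMzMzAERERABVVVUAZmZmAHd3dwCIiIgAmZmZAKqqqgC7u7sAzMzMAN3d3QDu7u4A////AMzMzN7t3d3d3d3d3LqqmYiHd3ZnZDMzM8zMzd3t3d3d3d3d27qqqYh3dmZmZEMzM8zM3c3d3d3d3N3cy6qqqpiHdmZmVEQzM8zM3dzd3d3d3MzLqZmZmZiHdlVWVFQzM8zM3dzM3d3tzMy6mIiIiId3ZlVWVVQzM8zMzd3Mze7tzcuph3dnd2ZmVVVVVVVDM8zMzd3Mze/t3cqId3ZmZmVVVVVVVVVDM8zMzd3MzO/s3Kh3d2ZlVVVVVVVVVVRDM8zN3d3MzO7cy5hmZlVVRFVFVVVVVVRDM93d3dzMze3My5hmVVVURERFVVVVVUREQ93dzMzMzMy8zKhlVERERERFVVVVVUREM8zMzMzMy6u8zKdlVEREVERFREVVVERDIszM3d3cqZvMuodlRERFZURERERVVEQyIszMzMzLqqq7mHZVREVWZUQzRERVVEMiIsy7qqqqq7mZh3ZURFZnZUQzNERFREMjQ9y7qqqqvLmHd3ZURWd3ZUMzM0RERDM0RNzMu7u7u6h2Z2VURWd3ZUMjMzNERDM0RNzNzMy7uph3ZmVEVnd2ZUMiIjNEQzM0M93d3My7upmHZlVFZ3ZlVDIiIjREMzMzM93dzMu7uqqYZlVWd3ZURDIiIzMzMzMyIt3czLu7uqqodlVnd2VDMzIiIjMyIiIiIt3Mu7u7u6qph2VndmQzMyIiIiIiIjIiItzMu6u7u6qqh2VndlQyIiIiIiESIjMiItzMu6qqqqqql2VnZUMiIiIiMyERIjMiIszMuqmqqqqql2VnZDIiIiIjMyEREiMiIszLqpmaqqqph2Z2UzIiIjMzMyIiISIiIsy7qZmaqqqpdlZ2QzMzMzMzIiIzIiIiIszLqZmaqqmXdlZ1MzRURDMyIjREMyEiEbu7qZmZmIh2Zmd2M1VVRDNERERDMyEREbu7qpmZh3dmd3iGRVVUREVmZUMzMzIREaq7qpmZiHdniJmGZmVURWd2VDMiIiIREaq7uqqpmId4mql2eGVVZnd2VDIiIiEREaqrqqqpiId4mqmImGVWd4dlVDIiIiEREaqqqqmZmYeImqqqmGVWd3dlVDMiIREREaqZmZmZmYiImqq7qXZVZ3dmVDIhERERAKqpmZmamIiJqpq7qYZVZ3dmQyIhEREAAKqqqqqqmIiZqZq7qXZVZnd2QyISIhEREaqqqqqpmIiZmZqruXZVZndmUyIjMzIREaq6qpmZiIiJmZqruXZmZmZmVCI0MyIhEaq6mZmZmIiJmZqquodndmZmVDNDIiEREaq6mZmZmIiImZmqqod3dmZlVDRDIREREaqqmZmZmYiIiZqqqod4d2ZVRERDIREREaqqmZmZmYiIiZqqqYiId2ZVRERDIiIREZqqmZmZmYiIiZqqmZiIh2ZVRERDIzMhEZqqmZmZmYiIiZqqmZiIh3ZlVEVDMzMiEZqqmZmZmZiIiJmqqpiIh3ZlVVVDREMyEaqqqZmYmZiIiJmqu6mIh3ZmVVVDREQzIZqqqZmZmZmIiJqqu7mYh3ZmVVVDRERDIQ=="/>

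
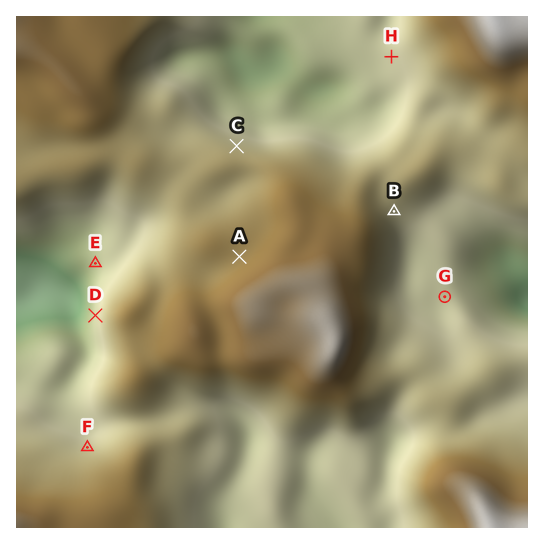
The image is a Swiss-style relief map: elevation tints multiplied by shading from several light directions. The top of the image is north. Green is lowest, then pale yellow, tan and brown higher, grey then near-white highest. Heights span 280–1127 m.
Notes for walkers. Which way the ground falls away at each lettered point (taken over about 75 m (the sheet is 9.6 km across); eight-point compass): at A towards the NW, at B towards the SE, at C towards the N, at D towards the W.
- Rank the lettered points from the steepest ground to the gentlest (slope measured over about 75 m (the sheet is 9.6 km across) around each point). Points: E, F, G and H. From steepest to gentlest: F E H G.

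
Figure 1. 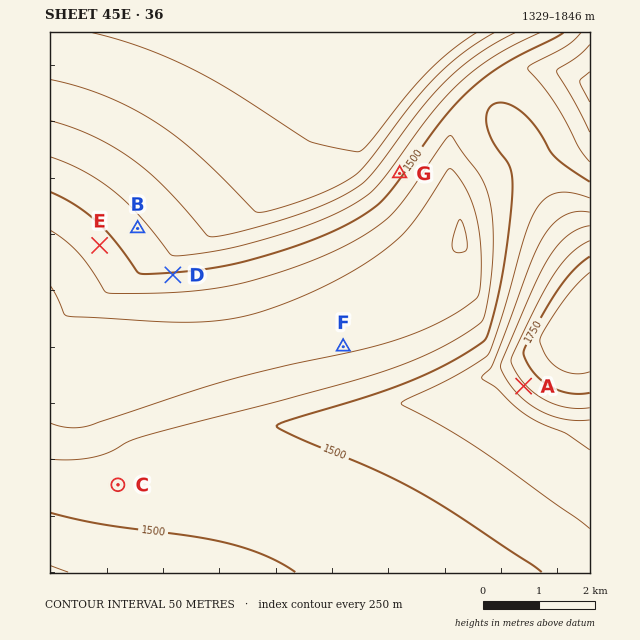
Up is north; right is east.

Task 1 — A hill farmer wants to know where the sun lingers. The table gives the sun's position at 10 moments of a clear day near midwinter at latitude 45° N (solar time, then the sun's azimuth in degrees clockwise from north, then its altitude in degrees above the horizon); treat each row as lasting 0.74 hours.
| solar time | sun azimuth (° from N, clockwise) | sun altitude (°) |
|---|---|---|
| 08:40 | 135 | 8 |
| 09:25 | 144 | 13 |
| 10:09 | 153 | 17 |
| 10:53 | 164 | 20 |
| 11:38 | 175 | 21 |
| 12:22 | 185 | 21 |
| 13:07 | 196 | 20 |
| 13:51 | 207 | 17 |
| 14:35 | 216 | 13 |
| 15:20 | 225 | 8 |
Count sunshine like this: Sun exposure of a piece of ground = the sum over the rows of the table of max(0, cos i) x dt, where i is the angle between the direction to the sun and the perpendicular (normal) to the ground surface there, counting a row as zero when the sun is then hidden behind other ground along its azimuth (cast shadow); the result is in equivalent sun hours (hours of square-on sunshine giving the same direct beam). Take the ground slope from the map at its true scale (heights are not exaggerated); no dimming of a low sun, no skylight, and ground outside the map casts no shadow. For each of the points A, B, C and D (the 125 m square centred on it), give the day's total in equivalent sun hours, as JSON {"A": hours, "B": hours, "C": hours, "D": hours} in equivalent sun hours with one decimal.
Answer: {"A": 2.9, "B": 2.3, "C": 1.8, "D": 2.9}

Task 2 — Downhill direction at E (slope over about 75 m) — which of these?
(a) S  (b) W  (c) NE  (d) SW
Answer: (d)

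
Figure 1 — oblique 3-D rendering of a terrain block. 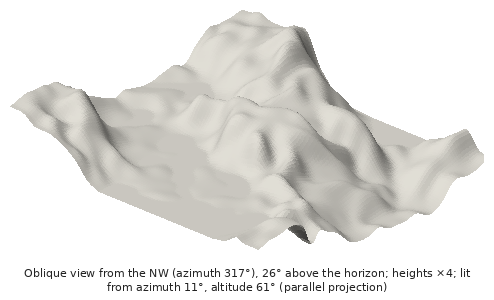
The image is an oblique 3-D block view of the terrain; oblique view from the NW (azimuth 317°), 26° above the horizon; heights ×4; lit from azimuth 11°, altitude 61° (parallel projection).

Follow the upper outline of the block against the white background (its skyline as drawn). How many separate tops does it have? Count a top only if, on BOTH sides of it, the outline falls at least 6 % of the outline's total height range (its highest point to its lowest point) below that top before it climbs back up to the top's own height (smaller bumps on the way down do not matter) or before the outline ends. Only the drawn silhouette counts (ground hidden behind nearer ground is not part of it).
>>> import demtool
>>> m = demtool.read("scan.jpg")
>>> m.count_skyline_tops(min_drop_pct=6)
3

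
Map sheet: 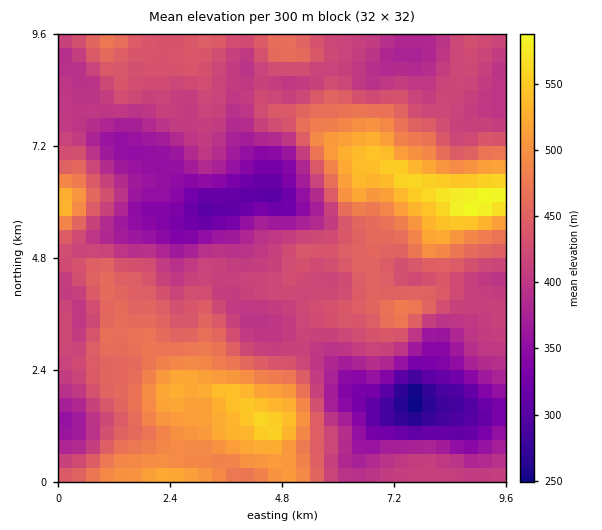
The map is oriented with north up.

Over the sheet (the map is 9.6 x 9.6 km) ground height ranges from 245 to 595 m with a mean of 425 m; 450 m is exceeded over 28.7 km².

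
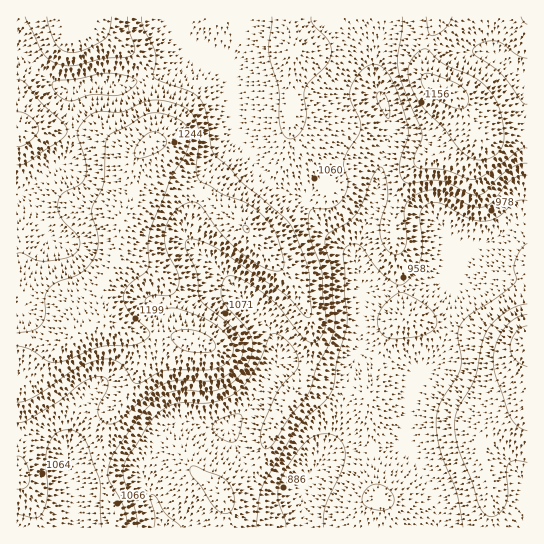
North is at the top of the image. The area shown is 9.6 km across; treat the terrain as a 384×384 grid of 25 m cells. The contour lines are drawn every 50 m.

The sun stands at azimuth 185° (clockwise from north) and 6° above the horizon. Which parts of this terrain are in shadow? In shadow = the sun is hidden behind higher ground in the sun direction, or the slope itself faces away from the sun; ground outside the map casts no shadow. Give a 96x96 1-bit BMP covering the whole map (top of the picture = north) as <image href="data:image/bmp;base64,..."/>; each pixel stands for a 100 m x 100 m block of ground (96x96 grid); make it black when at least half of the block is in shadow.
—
<image width="96" height="96" href="data:image/bmp;base64,Qk2+BAAAAAAAAD4AAAAoAAAAYAAAAGAAAAABAAEAAAAAAIAEAAATCwAAEwsAAAIAAAAAAAAA////AAAAAAAAAAAAAAAAAAAAAAAAAAAAAAAAAAAAAAAAAAAAAAAAAAAAAAAAAAAAAAAAAAAAAAAAAAwAAAAAAAAAAAAAABwAAAAAAAAAAAAAABwAAAAAAAAAAAAAABwAAAAAAAAAAAAAABwAAAAAAAAAAAAAAAgAAAAAAAAAAAAAAAAAAAAAAAAAAAAAAAAAAAAAAAAAAAAAAAAAAAAAAAAAAAAAAAAAAAAAAAAAAAAAAAAAAAAAAAAAAAAAAAAAAAAAAAAAAAAAAAAAAAAAAAAAAAAAAAAAAAAAAAAAAAAAAAAAAAAAAAAAAAAAAAAAAAAAAAAAAAAAAAAAAAAAAAAAAAAAAAAAAAAAAAAAAAAAAAAAAAAAAAAAAAAAAAAAAAAAAAAAAAAAAAAAAAAAAAAAAAAAAAAAAAAAAAAAAAAAAAAAAAAAAAAAAAAAAAAAAAAAAAAAAAAAAAAAAAAAAAAAAAAAAAAAAAAAAAAAAAAAAAAAAAAAAAAAAAAAAAAAAAAAAAAAAAAAAAAAAAAAAAAAAAAAAAAAAAAAAAAAAAAAAAAAAEAAAAAAAAAAAAAAB/AAAAAAAAAAAAAAH/AAAAAAABwAAAAA//AAAAAAAD8AAAP///AAAAAAAH8AAA////AAAAAAAP8AAA////AAAAAAAP8AAA////AAAAAAAH8AAAfD/+AAAAAAAH8AAAAA/+AAAAAAAD8AAAAA/8AAAAAAAB8AAAAAf8AAAAAAAB8A4AAAP4AAAAAAAA8D8AAAHwAAAAAAAAcD+AAADAAAAAAAAAcD+AAAAAAAAAAAAAMB+AAAAAAAwAAAAAEB8AAAAAABwAAAAAAAQAAAAAABwAAAAAAAAAAAAAABgAAAAAAAAAAAAAAAAAAAAAAAAAAAAAAAAAAAAAAAAAAAAADgAAAAAAAAAAAAAAfwAAAAAAAAAAAAAB/wAAAAAAAAAAAAAH/wAAAAAAAAAAAAAP/wAAAAAAAAAAAAAP/gAAAAAAAAAAAAAP/AAAAAAAAAAAAAAP+AAAAAAAAAAAAAAP8AAAAAAAAAAAAAAP4AAAAAAAAAAAAAAH4AAAAAAAAAAAAAB3wAAAAAAAAAAAAAB3wAAAAAAAAAAAAABzgAAAAAAAAAAAAAAgAAAAAAAAAAAAAAAAAAAAAAAAAAAAAAAAAAAAAAAAAAAAAAAAAAAAAAAAAAAB4AAAAAAAAAAAAAAH//wAAAAAAAAAADgf//wAAAAAAAAAAf5///wAAAAAAAAAAf////wAAAAAAAAAA/////wAAAAAAAAAA/z///wAAAAAAAAAAfh///wAAAAAAAAAAfA///wAAAAAAAD8DeAf//wAAAAAAA/8DAAH//wAAAAAAD/8DAAAH/wAAAAAAH/8DAAAB/wAAAAAAP/4DAAAB/gAAAAAAf/4AAAAA/gAAAAAAf/wAAAAAfAAAAAAAP/gAAAAAeAAAAAAAD/AAAAAAAAAAAAAAAAAAAAAAAAAAAAAAAAAAAAAAAAAAAAAAAAAAAAAAAAAAAAAAAAAAAAAAAAAAAAAAAAAA="/>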